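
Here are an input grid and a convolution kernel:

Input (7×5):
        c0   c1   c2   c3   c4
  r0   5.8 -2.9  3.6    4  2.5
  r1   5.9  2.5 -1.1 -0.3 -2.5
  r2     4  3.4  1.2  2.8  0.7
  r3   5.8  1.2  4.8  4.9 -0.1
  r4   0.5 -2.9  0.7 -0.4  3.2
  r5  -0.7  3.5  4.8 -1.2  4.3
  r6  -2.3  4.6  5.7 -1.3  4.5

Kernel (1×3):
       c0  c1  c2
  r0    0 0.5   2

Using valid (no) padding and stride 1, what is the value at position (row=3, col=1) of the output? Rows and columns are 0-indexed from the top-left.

The receptive field on the input at this output position is [1.2 4.8 4.9]. Elementwise product with the kernel and sum: 4.8·0.5 + 4.9·2.

12.2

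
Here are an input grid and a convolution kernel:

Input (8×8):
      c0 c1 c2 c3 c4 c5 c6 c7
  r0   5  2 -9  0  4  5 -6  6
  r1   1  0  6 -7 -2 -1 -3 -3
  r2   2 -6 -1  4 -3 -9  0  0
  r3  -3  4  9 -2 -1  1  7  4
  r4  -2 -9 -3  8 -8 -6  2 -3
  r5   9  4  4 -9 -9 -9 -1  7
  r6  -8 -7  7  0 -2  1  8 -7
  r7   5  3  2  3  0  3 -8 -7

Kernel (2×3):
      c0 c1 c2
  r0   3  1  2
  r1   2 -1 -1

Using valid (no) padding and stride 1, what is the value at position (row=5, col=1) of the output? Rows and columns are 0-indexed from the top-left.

-23

The receptive field on the input at this output position is [4 4 -9 / -7 7 0]. Elementwise product with the kernel and sum: 4·3 + 4·1 + -9·2 + -7·2 + 7·-1 + 0·-1.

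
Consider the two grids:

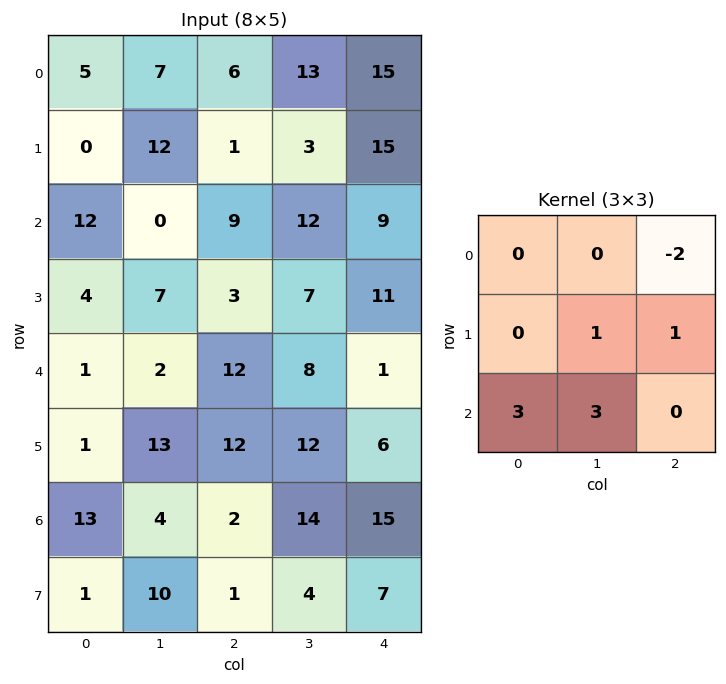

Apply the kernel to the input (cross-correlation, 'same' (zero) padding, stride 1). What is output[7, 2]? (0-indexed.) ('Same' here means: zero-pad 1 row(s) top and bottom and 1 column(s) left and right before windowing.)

-23

The receptive field on the zero-padded input at this output position is [4 2 14 / 10 1 4 / 0 0 0]. Elementwise product with the kernel and sum: 14·-2 + 1·1 + 4·1 + 0·3 + 0·3.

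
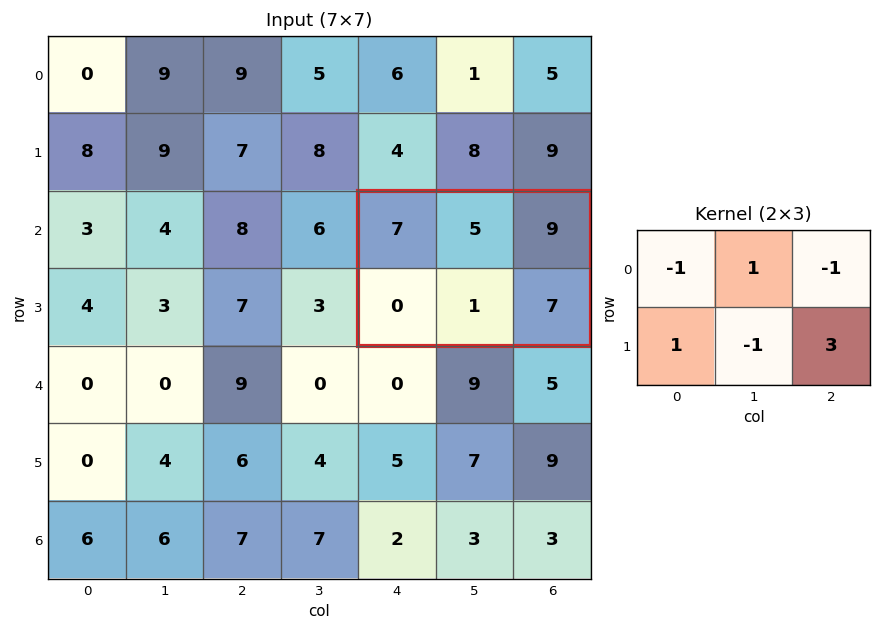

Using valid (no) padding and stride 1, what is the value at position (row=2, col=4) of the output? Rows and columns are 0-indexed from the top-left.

The receptive field on the input at this output position is [7 5 9 / 0 1 7]. Elementwise product with the kernel and sum: 7·-1 + 5·1 + 9·-1 + 0·1 + 1·-1 + 7·3.

9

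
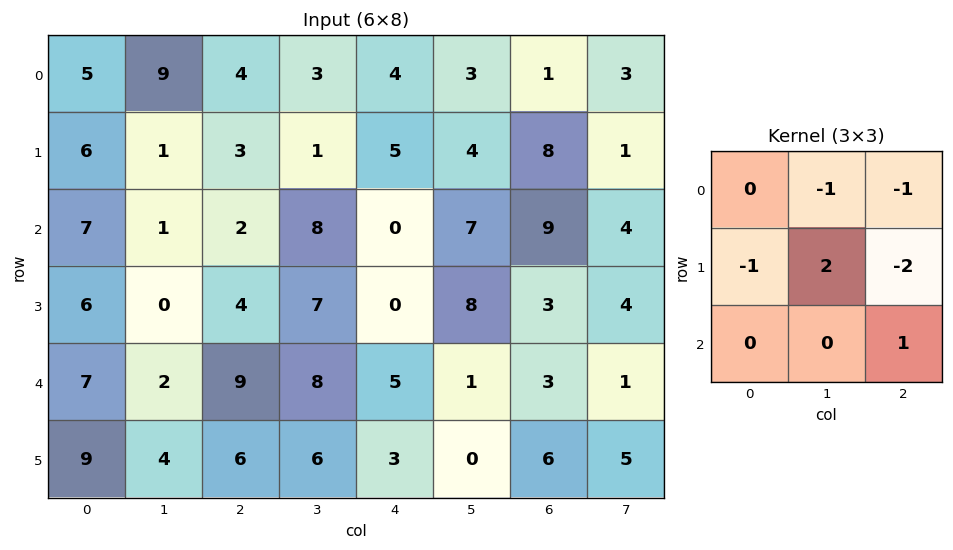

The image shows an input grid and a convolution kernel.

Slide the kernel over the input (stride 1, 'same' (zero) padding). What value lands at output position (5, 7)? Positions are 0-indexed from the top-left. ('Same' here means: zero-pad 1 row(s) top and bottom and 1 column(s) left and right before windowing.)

The receptive field on the zero-padded input at this output position is [3 1 0 / 6 5 0 / 0 0 0]. Elementwise product with the kernel and sum: 1·-1 + 0·-1 + 6·-1 + 5·2 + 0·-2 + 0·1.

3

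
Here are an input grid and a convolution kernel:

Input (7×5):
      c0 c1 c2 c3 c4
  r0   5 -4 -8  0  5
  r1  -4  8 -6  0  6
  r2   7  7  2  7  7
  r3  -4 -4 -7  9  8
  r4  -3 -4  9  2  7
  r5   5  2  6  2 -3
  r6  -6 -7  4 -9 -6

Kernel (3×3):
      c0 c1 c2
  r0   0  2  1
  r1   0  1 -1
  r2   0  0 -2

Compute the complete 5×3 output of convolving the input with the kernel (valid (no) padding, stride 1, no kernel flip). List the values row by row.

-6 -36 -15
29 -35 -10
1 -9 8
-40 -2 27
-11 42 28

Output[0,0]: The receptive field on the input at this output position is [5 -4 -8 / -4 8 -6 / 7 7 2]. Elementwise product with the kernel and sum: -4·2 + -8·1 + 8·1 + -6·-1 + 2·-2.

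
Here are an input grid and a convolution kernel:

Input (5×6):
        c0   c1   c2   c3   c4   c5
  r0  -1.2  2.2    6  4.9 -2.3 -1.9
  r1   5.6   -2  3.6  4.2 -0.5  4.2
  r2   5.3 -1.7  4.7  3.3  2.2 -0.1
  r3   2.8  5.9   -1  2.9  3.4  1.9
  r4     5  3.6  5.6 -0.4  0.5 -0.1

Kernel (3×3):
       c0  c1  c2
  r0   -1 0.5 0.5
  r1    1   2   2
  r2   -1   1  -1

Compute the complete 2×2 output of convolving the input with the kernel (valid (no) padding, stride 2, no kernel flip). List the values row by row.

Output[0,0]: The receptive field on the input at this output position is [-1.2 2.2 6 / 5.6 -2 3.6 / 5.3 -1.7 4.7]. Elementwise product with the kernel and sum: -1.2·-1 + 2.2·0.5 + 6·0.5 + 5.6·1 + -2·2 + 3.6·2 + 5.3·-1 + -1.7·1 + 4.7·-1.
Output[0,1]: The receptive field on the input at this output position is [6 4.9 -2.3 / 3.6 4.2 -0.5 / 4.7 3.3 2.2]. Elementwise product with the kernel and sum: 6·-1 + 4.9·0.5 + -2.3·0.5 + 3.6·1 + 4.2·2 + -0.5·2 + 4.7·-1 + 3.3·1 + 2.2·-1.

2.4 2.7
1.8 3.15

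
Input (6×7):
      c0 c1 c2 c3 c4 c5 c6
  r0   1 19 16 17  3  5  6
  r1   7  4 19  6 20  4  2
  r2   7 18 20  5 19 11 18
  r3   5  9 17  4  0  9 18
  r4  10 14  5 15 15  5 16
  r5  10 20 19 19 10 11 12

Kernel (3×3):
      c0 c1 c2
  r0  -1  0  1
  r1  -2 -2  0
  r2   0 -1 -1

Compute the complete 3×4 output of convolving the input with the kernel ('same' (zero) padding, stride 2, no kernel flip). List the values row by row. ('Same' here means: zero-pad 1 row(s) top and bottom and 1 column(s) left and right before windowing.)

-13 -95 -64 -24
-24 -95 -59 -80
-41 -81 -76 -63

Output[0,0]: The receptive field on the zero-padded input at this output position is [0 0 0 / 0 1 19 / 0 7 4]. Elementwise product with the kernel and sum: 0·-1 + 0·1 + 0·-2 + 1·-2 + 7·-1 + 4·-1.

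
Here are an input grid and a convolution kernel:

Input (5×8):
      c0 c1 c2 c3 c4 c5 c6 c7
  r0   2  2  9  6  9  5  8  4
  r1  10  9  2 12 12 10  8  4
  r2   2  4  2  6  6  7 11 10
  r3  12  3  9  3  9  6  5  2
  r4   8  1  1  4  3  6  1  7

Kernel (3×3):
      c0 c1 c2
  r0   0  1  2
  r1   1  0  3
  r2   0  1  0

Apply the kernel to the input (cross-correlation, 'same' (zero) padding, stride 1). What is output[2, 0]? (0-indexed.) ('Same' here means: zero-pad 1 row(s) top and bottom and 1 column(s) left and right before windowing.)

52

The receptive field on the zero-padded input at this output position is [0 10 9 / 0 2 4 / 0 12 3]. Elementwise product with the kernel and sum: 10·1 + 9·2 + 0·1 + 4·3 + 12·1.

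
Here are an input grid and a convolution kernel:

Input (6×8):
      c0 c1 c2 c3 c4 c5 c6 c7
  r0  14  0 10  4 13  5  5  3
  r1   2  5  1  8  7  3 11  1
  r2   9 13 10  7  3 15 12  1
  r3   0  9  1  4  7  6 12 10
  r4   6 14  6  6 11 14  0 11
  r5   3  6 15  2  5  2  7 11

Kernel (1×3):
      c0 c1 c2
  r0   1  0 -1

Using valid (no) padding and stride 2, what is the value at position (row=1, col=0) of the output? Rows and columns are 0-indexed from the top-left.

-1

The receptive field on the input at this output position is [9 13 10]. Elementwise product with the kernel and sum: 9·1 + 10·-1.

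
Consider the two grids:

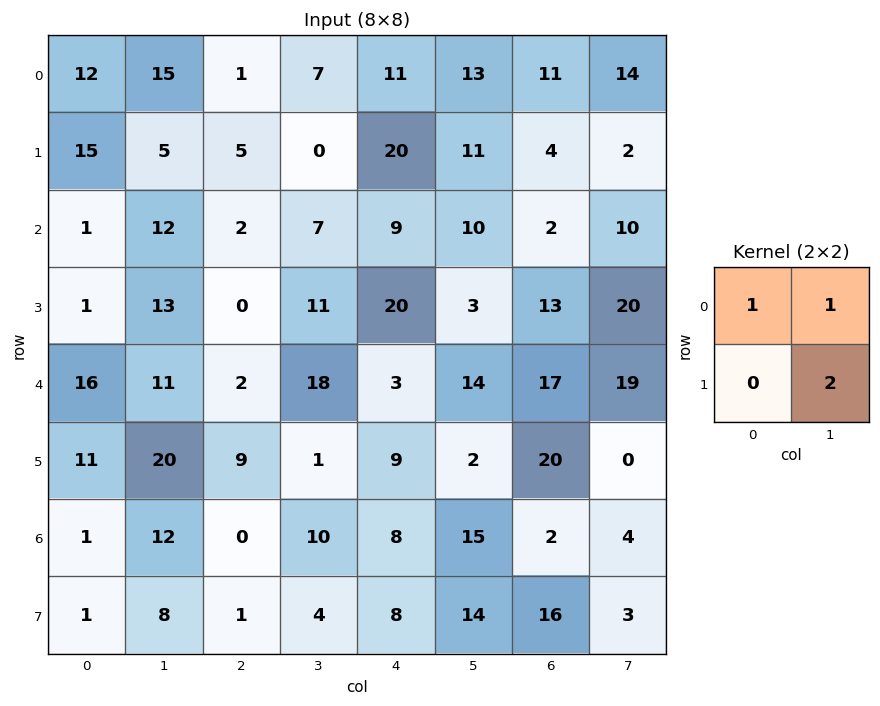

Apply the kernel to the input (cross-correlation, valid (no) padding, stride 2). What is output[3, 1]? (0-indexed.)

18

The receptive field on the input at this output position is [0 10 / 1 4]. Elementwise product with the kernel and sum: 0·1 + 10·1 + 4·2.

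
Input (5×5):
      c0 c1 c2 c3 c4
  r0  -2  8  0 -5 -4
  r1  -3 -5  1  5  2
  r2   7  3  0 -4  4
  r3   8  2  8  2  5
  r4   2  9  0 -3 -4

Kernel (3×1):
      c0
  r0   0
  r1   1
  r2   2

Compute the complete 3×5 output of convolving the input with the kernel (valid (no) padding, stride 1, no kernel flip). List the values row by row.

11 1 1 -3 10
23 7 16 0 14
12 20 8 -4 -3

Output[0,0]: The receptive field on the input at this output position is [-2 / -3 / 7]. Elementwise product with the kernel and sum: -3·1 + 7·2.
Output[0,1]: The receptive field on the input at this output position is [8 / -5 / 3]. Elementwise product with the kernel and sum: -5·1 + 3·2.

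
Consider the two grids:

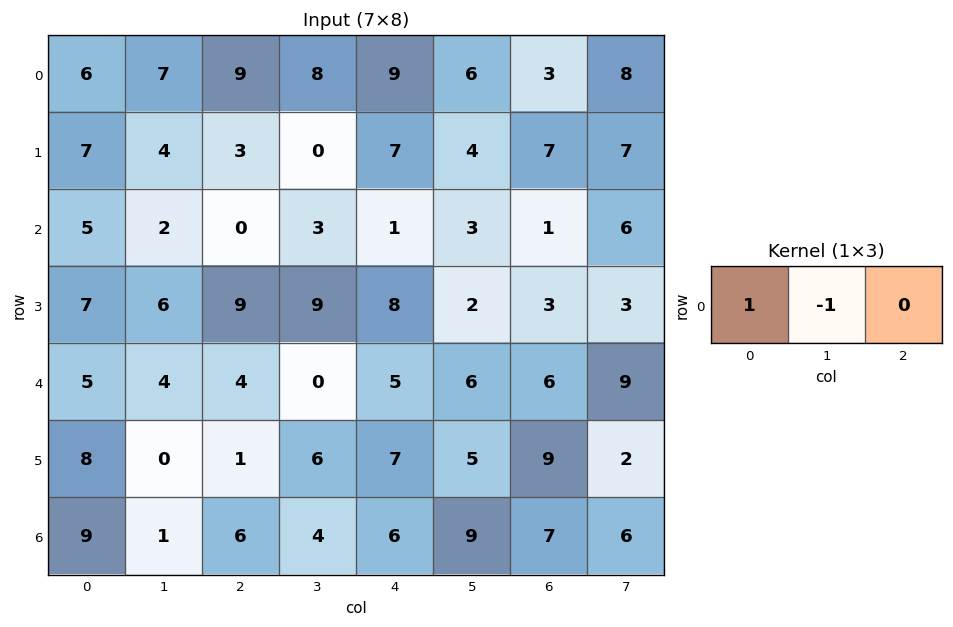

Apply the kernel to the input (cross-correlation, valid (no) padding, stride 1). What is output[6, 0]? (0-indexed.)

8

The receptive field on the input at this output position is [9 1 6]. Elementwise product with the kernel and sum: 9·1 + 1·-1.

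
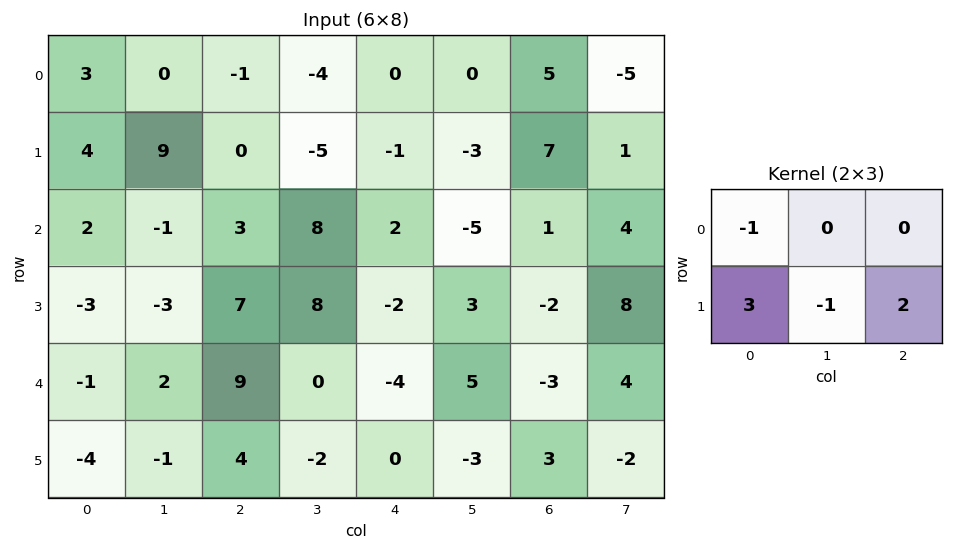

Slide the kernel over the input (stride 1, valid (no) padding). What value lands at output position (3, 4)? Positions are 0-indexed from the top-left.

The receptive field on the input at this output position is [-2 3 -2 / -4 5 -3]. Elementwise product with the kernel and sum: -2·-1 + -4·3 + 5·-1 + -3·2.

-21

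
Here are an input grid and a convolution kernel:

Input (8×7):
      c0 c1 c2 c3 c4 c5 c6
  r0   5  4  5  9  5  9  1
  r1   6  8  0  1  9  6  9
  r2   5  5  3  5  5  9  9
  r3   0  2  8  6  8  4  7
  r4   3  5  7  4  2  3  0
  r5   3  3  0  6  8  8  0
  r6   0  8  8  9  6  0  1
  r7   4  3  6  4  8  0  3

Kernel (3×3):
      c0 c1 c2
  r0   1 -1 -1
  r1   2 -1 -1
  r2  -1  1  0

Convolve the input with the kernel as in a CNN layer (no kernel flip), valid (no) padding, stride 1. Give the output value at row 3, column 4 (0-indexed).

-2

The receptive field on the input at this output position is [8 4 7 / 2 3 0 / 8 8 0]. Elementwise product with the kernel and sum: 8·1 + 4·-1 + 7·-1 + 2·2 + 3·-1 + 0·-1 + 8·-1 + 8·1.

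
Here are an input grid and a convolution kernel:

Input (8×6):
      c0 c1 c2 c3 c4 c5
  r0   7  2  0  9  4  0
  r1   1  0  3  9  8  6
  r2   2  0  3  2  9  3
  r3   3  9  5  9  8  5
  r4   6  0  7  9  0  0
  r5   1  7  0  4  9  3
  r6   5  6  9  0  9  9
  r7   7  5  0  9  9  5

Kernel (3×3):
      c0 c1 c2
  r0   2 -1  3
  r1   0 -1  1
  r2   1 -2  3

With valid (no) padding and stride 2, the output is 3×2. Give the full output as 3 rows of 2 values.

26 28
36 19
46 46

Output[0,0]: The receptive field on the input at this output position is [7 2 0 / 1 0 3 / 2 0 3]. Elementwise product with the kernel and sum: 7·2 + 2·-1 + 0·3 + 0·-1 + 3·1 + 2·1 + 0·-2 + 3·3.
Output[0,1]: The receptive field on the input at this output position is [0 9 4 / 3 9 8 / 3 2 9]. Elementwise product with the kernel and sum: 0·2 + 9·-1 + 4·3 + 9·-1 + 8·1 + 3·1 + 2·-2 + 9·3.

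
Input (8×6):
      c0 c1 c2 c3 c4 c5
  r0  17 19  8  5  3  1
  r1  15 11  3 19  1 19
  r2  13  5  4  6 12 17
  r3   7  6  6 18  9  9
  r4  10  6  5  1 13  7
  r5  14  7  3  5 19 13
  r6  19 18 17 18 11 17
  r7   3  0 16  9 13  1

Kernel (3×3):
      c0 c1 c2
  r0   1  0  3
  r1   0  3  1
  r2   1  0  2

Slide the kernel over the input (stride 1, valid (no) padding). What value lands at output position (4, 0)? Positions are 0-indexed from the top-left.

The receptive field on the input at this output position is [10 6 5 / 14 7 3 / 19 18 17]. Elementwise product with the kernel and sum: 10·1 + 5·3 + 7·3 + 3·1 + 19·1 + 17·2.

102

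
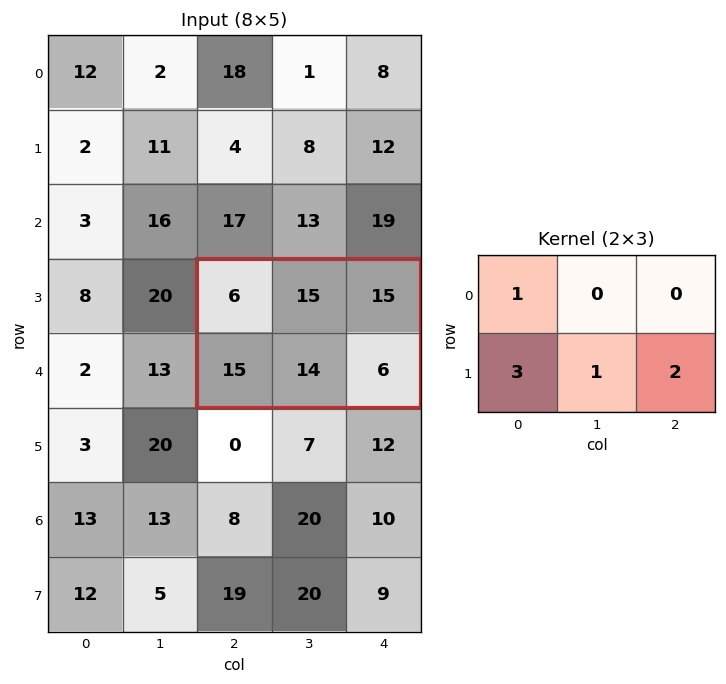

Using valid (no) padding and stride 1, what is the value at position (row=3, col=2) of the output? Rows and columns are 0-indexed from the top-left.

The receptive field on the input at this output position is [6 15 15 / 15 14 6]. Elementwise product with the kernel and sum: 6·1 + 15·3 + 14·1 + 6·2.

77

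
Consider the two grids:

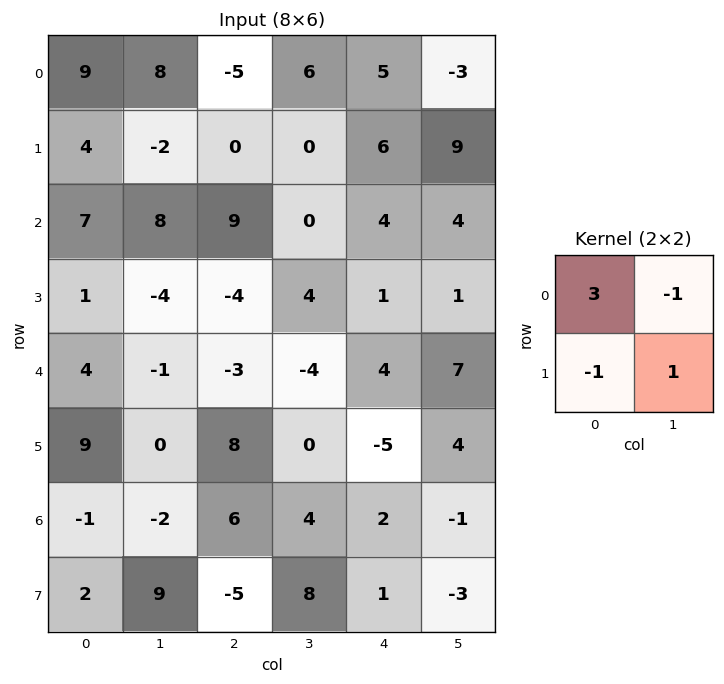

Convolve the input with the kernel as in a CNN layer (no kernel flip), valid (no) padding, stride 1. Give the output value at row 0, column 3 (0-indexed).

19

The receptive field on the input at this output position is [6 5 / 0 6]. Elementwise product with the kernel and sum: 6·3 + 5·-1 + 0·-1 + 6·1.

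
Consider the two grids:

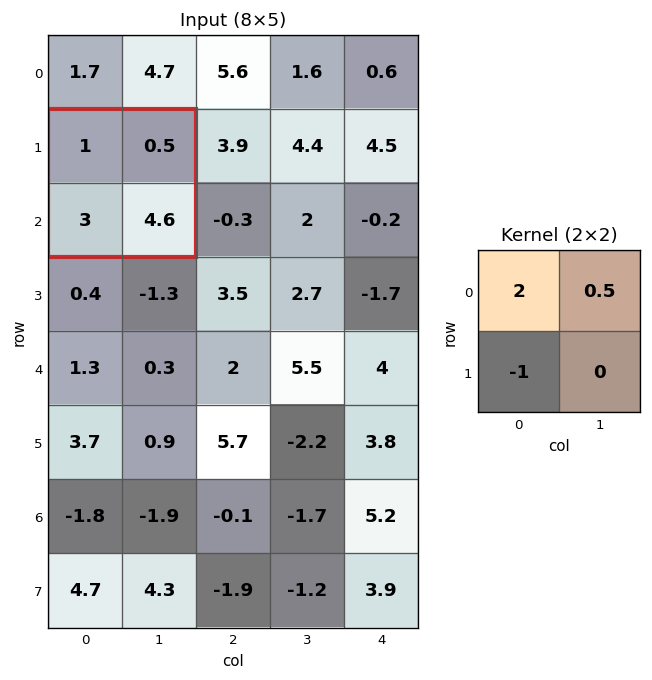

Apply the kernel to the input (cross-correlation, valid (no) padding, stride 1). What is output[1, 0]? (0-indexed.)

The receptive field on the input at this output position is [1 0.5 / 3 4.6]. Elementwise product with the kernel and sum: 1·2 + 0.5·0.5 + 3·-1.

-0.75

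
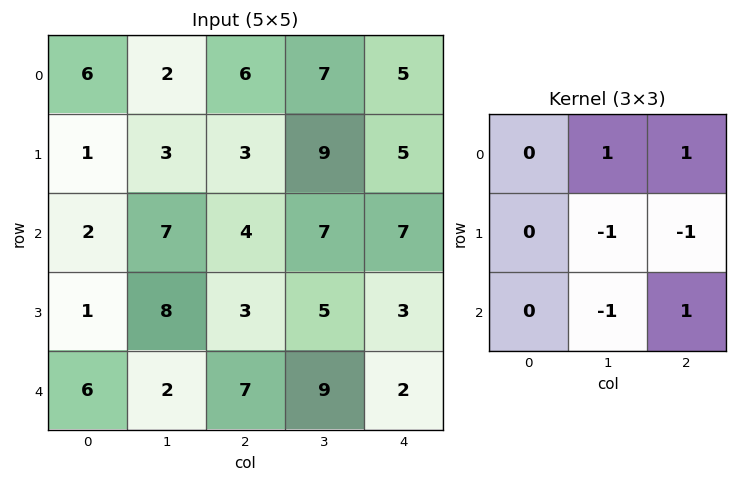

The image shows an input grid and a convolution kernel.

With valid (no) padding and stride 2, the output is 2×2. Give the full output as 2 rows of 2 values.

Output[0,0]: The receptive field on the input at this output position is [6 2 6 / 1 3 3 / 2 7 4]. Elementwise product with the kernel and sum: 2·1 + 6·1 + 3·-1 + 3·-1 + 7·-1 + 4·1.

-1 -2
5 -1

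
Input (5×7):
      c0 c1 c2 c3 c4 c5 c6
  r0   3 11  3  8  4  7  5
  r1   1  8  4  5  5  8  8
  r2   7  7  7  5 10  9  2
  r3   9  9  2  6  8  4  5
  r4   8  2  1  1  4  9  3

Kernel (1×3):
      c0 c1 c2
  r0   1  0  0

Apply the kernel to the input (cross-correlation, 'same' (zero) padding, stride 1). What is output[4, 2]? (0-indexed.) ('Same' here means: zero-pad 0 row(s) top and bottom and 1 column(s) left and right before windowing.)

The receptive field on the zero-padded input at this output position is [2 1 1]. Elementwise product with the kernel and sum: 2·1.

2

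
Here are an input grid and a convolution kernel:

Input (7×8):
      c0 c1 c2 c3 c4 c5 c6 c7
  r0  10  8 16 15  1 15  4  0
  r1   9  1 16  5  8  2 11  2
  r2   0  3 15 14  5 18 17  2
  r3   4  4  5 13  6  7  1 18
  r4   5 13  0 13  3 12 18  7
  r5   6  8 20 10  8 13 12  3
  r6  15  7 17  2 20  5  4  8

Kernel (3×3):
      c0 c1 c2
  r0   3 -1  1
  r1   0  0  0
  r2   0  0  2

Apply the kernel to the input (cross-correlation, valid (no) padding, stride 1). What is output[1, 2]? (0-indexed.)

The receptive field on the input at this output position is [16 5 8 / 15 14 5 / 5 13 6]. Elementwise product with the kernel and sum: 16·3 + 5·-1 + 8·1 + 6·2.

63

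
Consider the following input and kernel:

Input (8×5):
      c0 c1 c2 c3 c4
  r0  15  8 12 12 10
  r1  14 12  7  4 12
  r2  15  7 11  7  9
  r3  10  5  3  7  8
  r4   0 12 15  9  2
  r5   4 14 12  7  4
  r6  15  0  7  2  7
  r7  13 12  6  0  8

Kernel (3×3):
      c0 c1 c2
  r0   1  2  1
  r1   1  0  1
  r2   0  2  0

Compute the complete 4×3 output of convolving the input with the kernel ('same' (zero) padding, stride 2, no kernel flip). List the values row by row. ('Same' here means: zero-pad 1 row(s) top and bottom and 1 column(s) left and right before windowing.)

36 34 36
67 50 51
45 63 40
48 59 33

Output[0,0]: The receptive field on the zero-padded input at this output position is [0 0 0 / 0 15 8 / 0 14 12]. Elementwise product with the kernel and sum: 0·1 + 0·2 + 0·1 + 0·1 + 8·1 + 14·2.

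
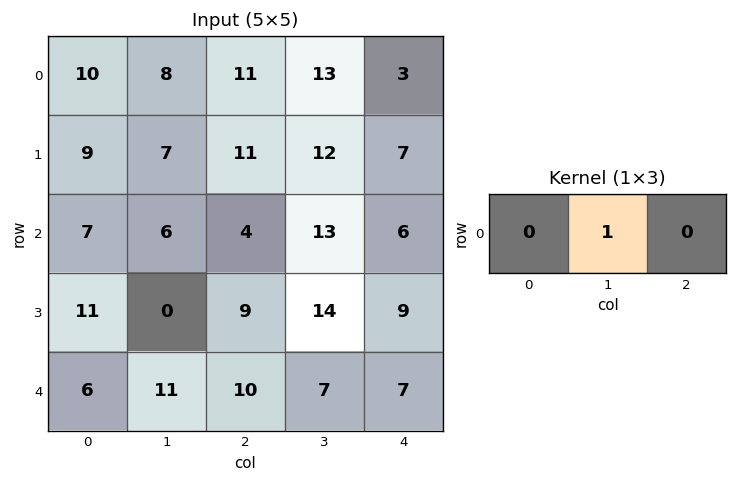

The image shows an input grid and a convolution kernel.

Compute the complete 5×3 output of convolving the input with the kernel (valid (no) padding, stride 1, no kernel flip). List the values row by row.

8 11 13
7 11 12
6 4 13
0 9 14
11 10 7

Output[0,0]: The receptive field on the input at this output position is [10 8 11]. Elementwise product with the kernel and sum: 8·1.
Output[0,1]: The receptive field on the input at this output position is [8 11 13]. Elementwise product with the kernel and sum: 11·1.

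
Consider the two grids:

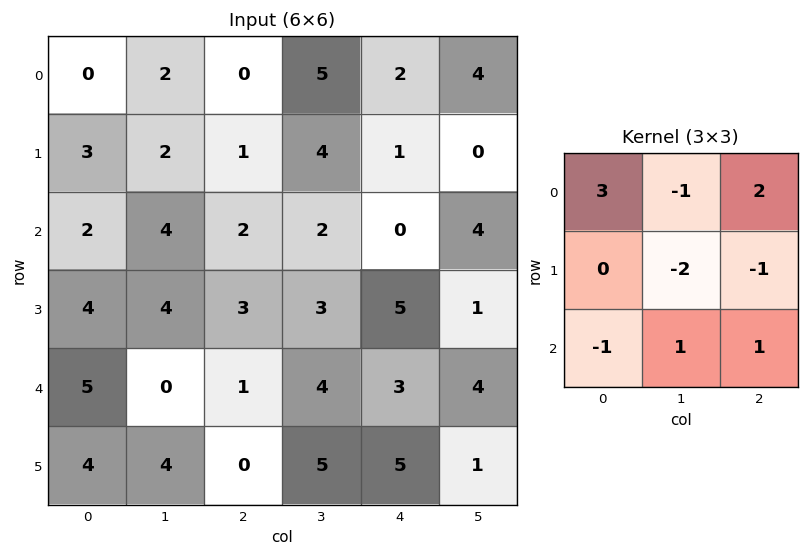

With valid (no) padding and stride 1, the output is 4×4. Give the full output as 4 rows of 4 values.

Output[0,0]: The receptive field on the input at this output position is [0 2 0 / 3 2 1 / 2 4 2]. Elementwise product with the kernel and sum: 0·3 + 2·-1 + 0·2 + 2·-2 + 1·-1 + 2·-1 + 4·1 + 2·1.

-3 10 -10 21
2 9 2 10
-9 10 -1 6
13 10 15 -3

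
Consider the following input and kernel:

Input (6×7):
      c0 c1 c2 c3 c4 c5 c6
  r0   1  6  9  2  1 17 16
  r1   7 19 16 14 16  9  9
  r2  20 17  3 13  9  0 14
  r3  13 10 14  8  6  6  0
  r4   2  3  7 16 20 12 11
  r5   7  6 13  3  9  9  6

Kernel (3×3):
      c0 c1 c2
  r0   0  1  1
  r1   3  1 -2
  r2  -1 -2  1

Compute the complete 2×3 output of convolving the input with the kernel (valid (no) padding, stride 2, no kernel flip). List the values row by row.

Output[0,0]: The receptive field on the input at this output position is [1 6 9 / 7 19 16 / 20 17 3]. Elementwise product with the kernel and sum: 6·1 + 9·1 + 7·3 + 19·1 + 16·-2 + 20·-1 + 17·-2 + 3·1.

-28 13 77
40 41 5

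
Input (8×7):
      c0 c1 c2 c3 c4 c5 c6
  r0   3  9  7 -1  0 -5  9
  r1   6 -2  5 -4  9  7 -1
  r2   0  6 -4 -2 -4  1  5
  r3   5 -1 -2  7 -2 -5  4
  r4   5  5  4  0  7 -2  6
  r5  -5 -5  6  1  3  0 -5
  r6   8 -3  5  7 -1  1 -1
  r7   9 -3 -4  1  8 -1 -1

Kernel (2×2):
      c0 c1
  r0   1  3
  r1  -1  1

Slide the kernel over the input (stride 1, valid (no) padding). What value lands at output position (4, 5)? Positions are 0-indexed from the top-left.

The receptive field on the input at this output position is [-2 6 / 0 -5]. Elementwise product with the kernel and sum: -2·1 + 6·3 + 0·-1 + -5·1.

11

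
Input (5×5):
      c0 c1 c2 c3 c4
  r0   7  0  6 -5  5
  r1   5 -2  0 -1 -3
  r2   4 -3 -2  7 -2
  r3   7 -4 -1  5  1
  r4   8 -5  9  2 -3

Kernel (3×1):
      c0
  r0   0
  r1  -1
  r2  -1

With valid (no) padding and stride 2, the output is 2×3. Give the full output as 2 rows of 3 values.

Output[0,0]: The receptive field on the input at this output position is [7 / 5 / 4]. Elementwise product with the kernel and sum: 5·-1 + 4·-1.
Output[0,1]: The receptive field on the input at this output position is [6 / 0 / -2]. Elementwise product with the kernel and sum: 0·-1 + -2·-1.

-9 2 5
-15 -8 2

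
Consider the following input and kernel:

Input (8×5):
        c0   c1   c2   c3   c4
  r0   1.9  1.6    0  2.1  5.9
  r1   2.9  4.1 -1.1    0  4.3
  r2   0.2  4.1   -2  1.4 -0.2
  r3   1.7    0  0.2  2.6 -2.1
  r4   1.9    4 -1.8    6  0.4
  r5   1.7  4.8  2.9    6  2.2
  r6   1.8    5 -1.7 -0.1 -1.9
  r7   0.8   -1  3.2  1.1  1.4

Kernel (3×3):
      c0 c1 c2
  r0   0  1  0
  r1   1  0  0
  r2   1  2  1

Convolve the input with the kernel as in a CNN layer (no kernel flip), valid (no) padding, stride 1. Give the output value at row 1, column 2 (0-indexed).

1.3

The receptive field on the input at this output position is [-1.1 0 4.3 / -2 1.4 -0.2 / 0.2 2.6 -2.1]. Elementwise product with the kernel and sum: 0·1 + -2·1 + 0.2·1 + 2.6·2 + -2.1·1.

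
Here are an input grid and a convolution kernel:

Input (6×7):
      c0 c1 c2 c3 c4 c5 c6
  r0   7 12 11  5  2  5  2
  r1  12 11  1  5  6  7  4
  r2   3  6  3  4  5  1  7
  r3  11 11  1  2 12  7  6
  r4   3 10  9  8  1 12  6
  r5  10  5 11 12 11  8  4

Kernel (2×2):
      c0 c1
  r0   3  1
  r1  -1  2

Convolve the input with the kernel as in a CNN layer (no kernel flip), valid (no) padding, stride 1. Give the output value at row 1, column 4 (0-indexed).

22

The receptive field on the input at this output position is [6 7 / 5 1]. Elementwise product with the kernel and sum: 6·3 + 7·1 + 5·-1 + 1·2.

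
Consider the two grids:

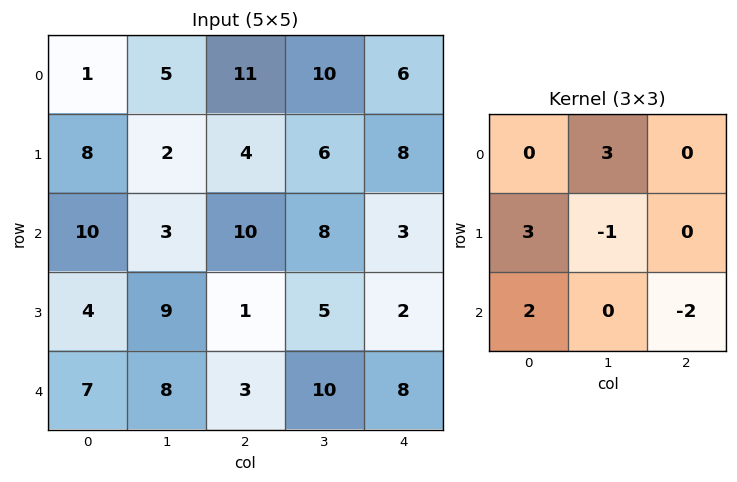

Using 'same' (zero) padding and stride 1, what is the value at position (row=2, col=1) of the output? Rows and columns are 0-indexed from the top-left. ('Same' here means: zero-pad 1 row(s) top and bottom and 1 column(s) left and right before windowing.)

39

The receptive field on the zero-padded input at this output position is [8 2 4 / 10 3 10 / 4 9 1]. Elementwise product with the kernel and sum: 2·3 + 10·3 + 3·-1 + 4·2 + 1·-2.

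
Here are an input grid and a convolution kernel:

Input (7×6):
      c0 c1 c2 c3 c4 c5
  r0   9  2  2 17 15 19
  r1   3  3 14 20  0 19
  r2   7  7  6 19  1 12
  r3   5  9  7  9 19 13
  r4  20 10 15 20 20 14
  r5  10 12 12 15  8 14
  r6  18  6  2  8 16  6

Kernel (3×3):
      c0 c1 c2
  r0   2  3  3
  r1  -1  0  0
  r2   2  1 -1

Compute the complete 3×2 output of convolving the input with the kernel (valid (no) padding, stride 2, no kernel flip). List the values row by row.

42 116
83 95
145 134

Output[0,0]: The receptive field on the input at this output position is [9 2 2 / 3 3 14 / 7 7 6]. Elementwise product with the kernel and sum: 9·2 + 2·3 + 2·3 + 3·-1 + 7·2 + 7·1 + 6·-1.
Output[0,1]: The receptive field on the input at this output position is [2 17 15 / 14 20 0 / 6 19 1]. Elementwise product with the kernel and sum: 2·2 + 17·3 + 15·3 + 14·-1 + 6·2 + 19·1 + 1·-1.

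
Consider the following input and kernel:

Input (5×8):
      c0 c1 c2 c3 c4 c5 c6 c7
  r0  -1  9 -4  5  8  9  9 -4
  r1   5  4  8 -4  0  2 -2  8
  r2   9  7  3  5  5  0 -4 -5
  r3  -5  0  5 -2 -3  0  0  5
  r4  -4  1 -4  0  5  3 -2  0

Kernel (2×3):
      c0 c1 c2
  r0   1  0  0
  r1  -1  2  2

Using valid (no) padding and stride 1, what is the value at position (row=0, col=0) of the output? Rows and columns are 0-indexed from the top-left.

18

The receptive field on the input at this output position is [-1 9 -4 / 5 4 8]. Elementwise product with the kernel and sum: -1·1 + 5·-1 + 4·2 + 8·2.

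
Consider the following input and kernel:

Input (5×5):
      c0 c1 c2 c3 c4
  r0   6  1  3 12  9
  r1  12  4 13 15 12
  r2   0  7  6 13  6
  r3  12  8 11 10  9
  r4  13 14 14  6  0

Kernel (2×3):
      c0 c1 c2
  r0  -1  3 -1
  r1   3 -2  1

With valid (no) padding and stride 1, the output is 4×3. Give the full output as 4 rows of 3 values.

35 -3 45
-21 42 18
46 10 49
26 35 40

Output[0,0]: The receptive field on the input at this output position is [6 1 3 / 12 4 13]. Elementwise product with the kernel and sum: 6·-1 + 1·3 + 3·-1 + 12·3 + 4·-2 + 13·1.
Output[0,1]: The receptive field on the input at this output position is [1 3 12 / 4 13 15]. Elementwise product with the kernel and sum: 1·-1 + 3·3 + 12·-1 + 4·3 + 13·-2 + 15·1.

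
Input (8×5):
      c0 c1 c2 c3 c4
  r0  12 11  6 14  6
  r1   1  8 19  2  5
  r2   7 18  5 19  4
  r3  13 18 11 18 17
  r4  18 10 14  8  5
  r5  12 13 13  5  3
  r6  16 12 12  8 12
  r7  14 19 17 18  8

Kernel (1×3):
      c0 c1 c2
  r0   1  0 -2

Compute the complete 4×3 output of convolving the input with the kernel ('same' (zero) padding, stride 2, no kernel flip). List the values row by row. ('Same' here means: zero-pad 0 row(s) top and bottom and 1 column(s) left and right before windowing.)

Output[0,0]: The receptive field on the zero-padded input at this output position is [0 12 11]. Elementwise product with the kernel and sum: 0·1 + 11·-2.

-22 -17 14
-36 -20 19
-20 -6 8
-24 -4 8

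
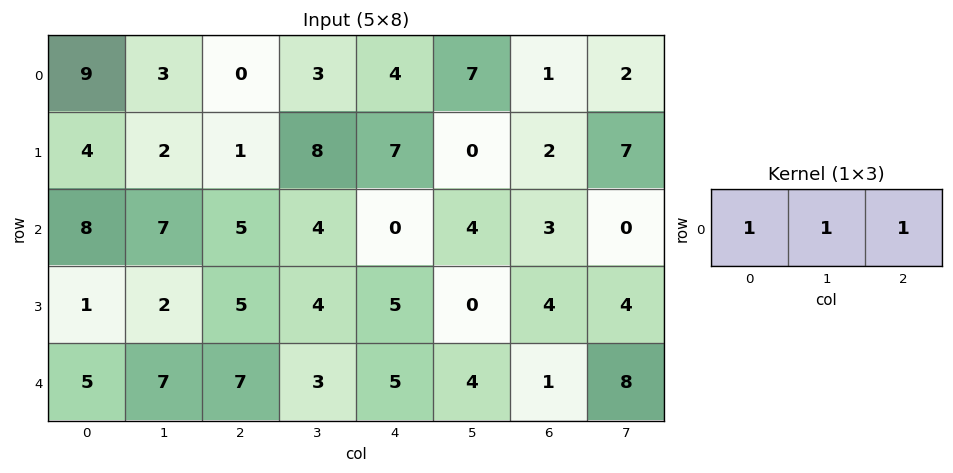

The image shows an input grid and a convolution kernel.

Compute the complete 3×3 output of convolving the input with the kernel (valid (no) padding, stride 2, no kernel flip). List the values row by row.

Output[0,0]: The receptive field on the input at this output position is [9 3 0]. Elementwise product with the kernel and sum: 9·1 + 3·1 + 0·1.
Output[0,1]: The receptive field on the input at this output position is [0 3 4]. Elementwise product with the kernel and sum: 0·1 + 3·1 + 4·1.

12 7 12
20 9 7
19 15 10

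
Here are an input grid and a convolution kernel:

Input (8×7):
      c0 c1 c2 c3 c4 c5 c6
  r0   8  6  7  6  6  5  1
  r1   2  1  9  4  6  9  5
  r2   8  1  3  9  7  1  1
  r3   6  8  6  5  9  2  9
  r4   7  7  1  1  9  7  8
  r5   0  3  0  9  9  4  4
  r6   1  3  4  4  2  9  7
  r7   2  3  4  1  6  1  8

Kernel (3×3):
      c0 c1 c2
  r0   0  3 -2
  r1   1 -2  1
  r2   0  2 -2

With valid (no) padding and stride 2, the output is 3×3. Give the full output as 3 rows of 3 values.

Output[0,0]: The receptive field on the input at this output position is [8 6 7 / 2 1 9 / 8 1 3]. Elementwise product with the kernel and sum: 6·3 + 7·-2 + 2·1 + 1·-2 + 9·1 + 1·2 + 3·-2.
Output[0,1]: The receptive field on the input at this output position is [7 6 6 / 9 4 6 / 3 9 7]. Elementwise product with the kernel and sum: 6·3 + 6·-2 + 9·1 + 4·-2 + 6·1 + 9·2 + 7·-2.

9 17 6
5 2 13
11 -20 14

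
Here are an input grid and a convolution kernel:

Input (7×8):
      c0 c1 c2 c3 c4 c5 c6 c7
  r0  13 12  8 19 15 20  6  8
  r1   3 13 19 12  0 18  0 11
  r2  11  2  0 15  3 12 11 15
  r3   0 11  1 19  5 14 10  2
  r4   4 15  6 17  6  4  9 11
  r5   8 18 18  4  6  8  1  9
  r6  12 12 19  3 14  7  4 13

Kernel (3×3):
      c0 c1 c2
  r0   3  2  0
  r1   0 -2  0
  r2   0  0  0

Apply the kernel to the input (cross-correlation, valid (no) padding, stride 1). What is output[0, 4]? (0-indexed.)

The receptive field on the input at this output position is [15 20 6 / 0 18 0 / 3 12 11]. Elementwise product with the kernel and sum: 15·3 + 20·2 + 18·-2.

49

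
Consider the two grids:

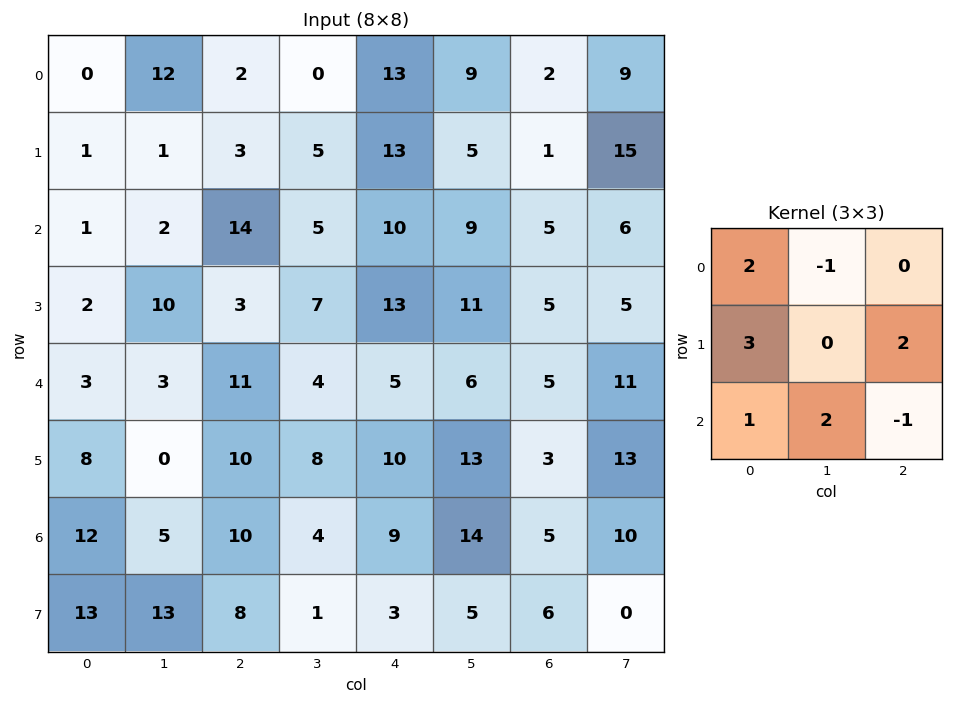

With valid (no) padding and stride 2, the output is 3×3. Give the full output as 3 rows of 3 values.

Output[0,0]: The receptive field on the input at this output position is [0 12 2 / 1 1 3 / 1 2 14]. Elementwise product with the kernel and sum: 0·2 + 12·-1 + 1·3 + 3·2 + 1·1 + 2·2 + 14·-1.
Output[0,1]: The receptive field on the input at this output position is [2 0 13 / 3 5 13 / 14 5 10]. Elementwise product with the kernel and sum: 2·2 + 0·-1 + 3·3 + 13·2 + 14·1 + 5·2 + 10·-1.

-12 53 81
10 72 72
59 77 72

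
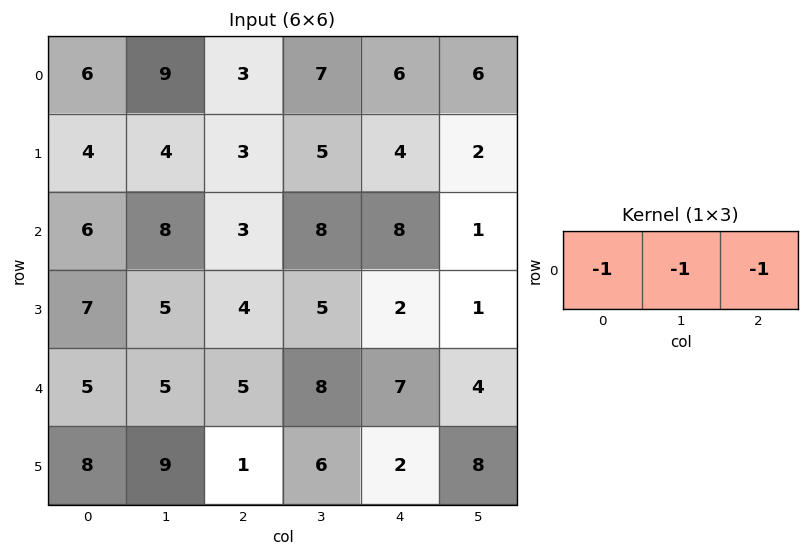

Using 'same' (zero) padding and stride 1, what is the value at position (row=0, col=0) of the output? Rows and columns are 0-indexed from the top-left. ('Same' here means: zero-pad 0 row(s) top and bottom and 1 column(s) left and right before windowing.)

-15

The receptive field on the zero-padded input at this output position is [0 6 9]. Elementwise product with the kernel and sum: 0·-1 + 6·-1 + 9·-1.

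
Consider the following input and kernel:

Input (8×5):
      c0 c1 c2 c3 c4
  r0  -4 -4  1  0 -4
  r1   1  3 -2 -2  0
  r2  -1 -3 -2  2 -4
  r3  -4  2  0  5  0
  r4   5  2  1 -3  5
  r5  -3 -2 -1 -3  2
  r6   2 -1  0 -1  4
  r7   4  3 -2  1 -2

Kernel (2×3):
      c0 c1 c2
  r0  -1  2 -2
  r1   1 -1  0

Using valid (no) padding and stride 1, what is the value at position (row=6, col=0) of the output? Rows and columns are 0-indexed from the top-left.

-3

The receptive field on the input at this output position is [2 -1 0 / 4 3 -2]. Elementwise product with the kernel and sum: 2·-1 + -1·2 + 0·-2 + 4·1 + 3·-1.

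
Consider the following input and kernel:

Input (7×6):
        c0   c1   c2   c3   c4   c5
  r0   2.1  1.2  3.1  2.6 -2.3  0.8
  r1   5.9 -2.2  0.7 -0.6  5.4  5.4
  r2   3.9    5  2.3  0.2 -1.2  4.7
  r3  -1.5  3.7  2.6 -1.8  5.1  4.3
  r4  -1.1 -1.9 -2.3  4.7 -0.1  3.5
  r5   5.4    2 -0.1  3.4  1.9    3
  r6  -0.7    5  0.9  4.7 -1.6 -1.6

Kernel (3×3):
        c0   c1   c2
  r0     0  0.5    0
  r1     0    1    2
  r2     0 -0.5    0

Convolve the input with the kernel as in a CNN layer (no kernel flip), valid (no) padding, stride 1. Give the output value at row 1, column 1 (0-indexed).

1.75

The receptive field on the input at this output position is [-2.2 0.7 -0.6 / 5 2.3 0.2 / 3.7 2.6 -1.8]. Elementwise product with the kernel and sum: 0.7·0.5 + 2.3·1 + 0.2·2 + 2.6·-0.5.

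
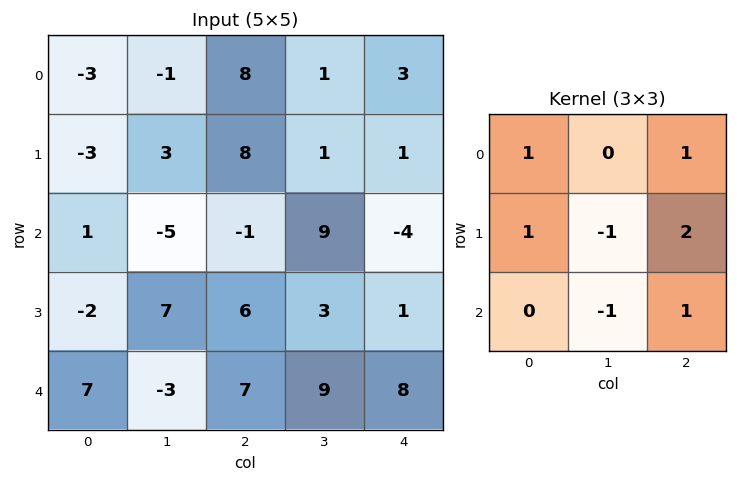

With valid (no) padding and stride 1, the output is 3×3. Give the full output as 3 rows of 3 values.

19 7 7
8 15 -11
13 13 -1

Output[0,0]: The receptive field on the input at this output position is [-3 -1 8 / -3 3 8 / 1 -5 -1]. Elementwise product with the kernel and sum: -3·1 + 8·1 + -3·1 + 3·-1 + 8·2 + -5·-1 + -1·1.
Output[0,1]: The receptive field on the input at this output position is [-1 8 1 / 3 8 1 / -5 -1 9]. Elementwise product with the kernel and sum: -1·1 + 1·1 + 3·1 + 8·-1 + 1·2 + -1·-1 + 9·1.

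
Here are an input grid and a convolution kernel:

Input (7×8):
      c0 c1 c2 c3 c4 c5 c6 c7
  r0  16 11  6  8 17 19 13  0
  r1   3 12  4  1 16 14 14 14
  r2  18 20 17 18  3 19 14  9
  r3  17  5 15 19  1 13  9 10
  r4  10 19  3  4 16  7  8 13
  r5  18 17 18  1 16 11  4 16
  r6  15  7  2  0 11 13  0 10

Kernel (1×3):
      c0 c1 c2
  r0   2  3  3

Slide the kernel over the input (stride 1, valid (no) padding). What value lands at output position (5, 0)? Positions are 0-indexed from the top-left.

141

The receptive field on the input at this output position is [18 17 18]. Elementwise product with the kernel and sum: 18·2 + 17·3 + 18·3.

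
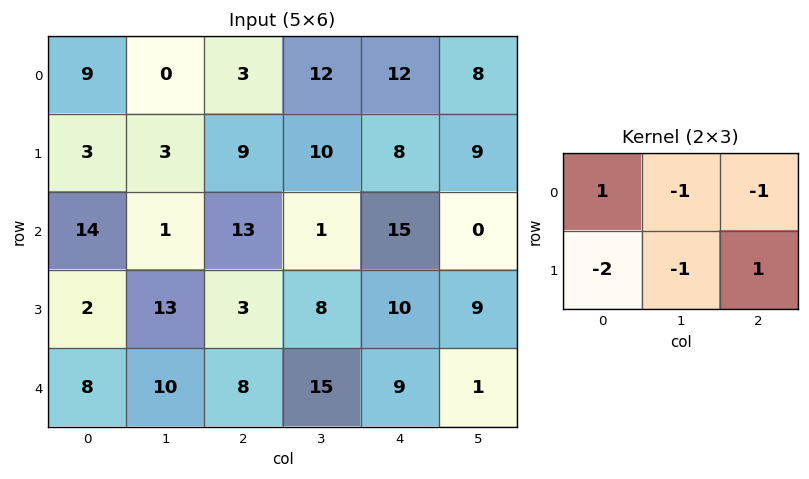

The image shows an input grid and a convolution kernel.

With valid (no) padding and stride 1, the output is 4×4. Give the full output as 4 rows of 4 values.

6 -20 -41 -27
-25 -30 -21 -24
-14 -34 -7 -31
-32 -11 -37 -49

Output[0,0]: The receptive field on the input at this output position is [9 0 3 / 3 3 9]. Elementwise product with the kernel and sum: 9·1 + 0·-1 + 3·-1 + 3·-2 + 3·-1 + 9·1.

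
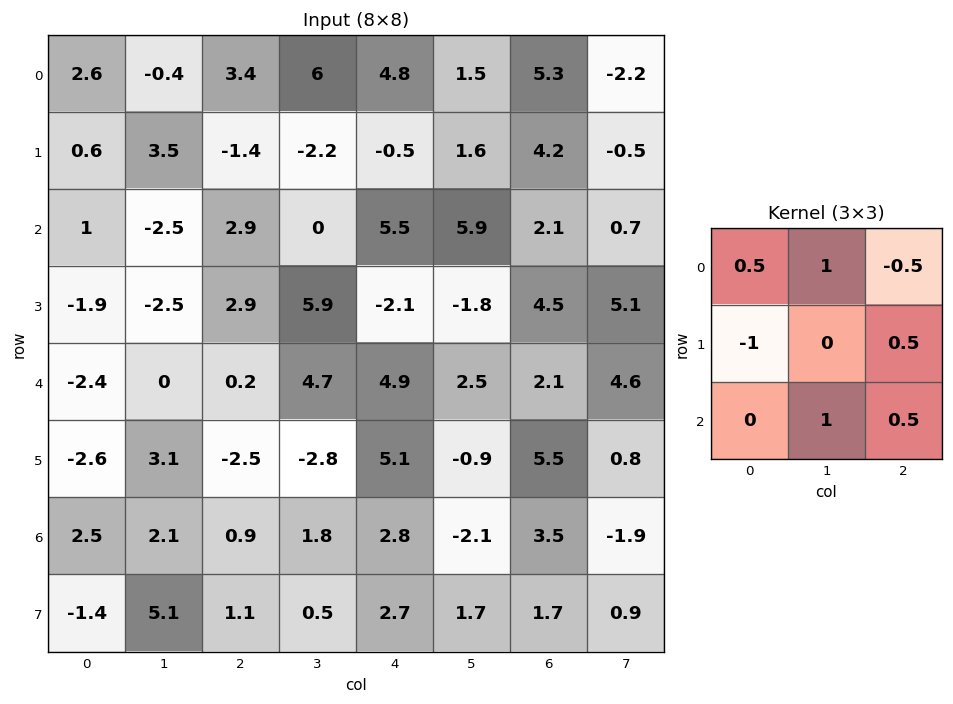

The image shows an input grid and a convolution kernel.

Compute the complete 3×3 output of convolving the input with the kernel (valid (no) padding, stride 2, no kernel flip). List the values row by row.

Output[0,0]: The receptive field on the input at this output position is [2.6 -0.4 3.4 / 0.6 3.5 -1.4 / 1 -2.5 2.9]. Elementwise product with the kernel and sum: 2.6·0.5 + -0.4·1 + 3.4·-0.5 + 0.6·-1 + -1.4·0.5 + -2.5·1 + 2.9·0.5.
Output[0,1]: The receptive field on the input at this output position is [3.4 6 4.8 / -1.4 -2.2 -0.5 / 2.9 0 5.5]. Elementwise product with the kernel and sum: 3.4·0.5 + 6·1 + 4.8·-0.5 + -1.4·-1 + -0.5·0.5 + 0·1 + 5.5·0.5.

-3.15 9.2 10.8
-0 1.9 15.5
2.6 10.6 1.2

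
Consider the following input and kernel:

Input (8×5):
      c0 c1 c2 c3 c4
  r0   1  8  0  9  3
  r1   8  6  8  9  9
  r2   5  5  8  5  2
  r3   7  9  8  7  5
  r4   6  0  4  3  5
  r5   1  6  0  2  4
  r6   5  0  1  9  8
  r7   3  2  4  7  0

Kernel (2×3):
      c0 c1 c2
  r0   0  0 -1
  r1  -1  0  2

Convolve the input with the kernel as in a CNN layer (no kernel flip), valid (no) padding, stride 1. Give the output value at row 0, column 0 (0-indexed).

The receptive field on the input at this output position is [1 8 0 / 8 6 8]. Elementwise product with the kernel and sum: 0·-1 + 8·-1 + 8·2.

8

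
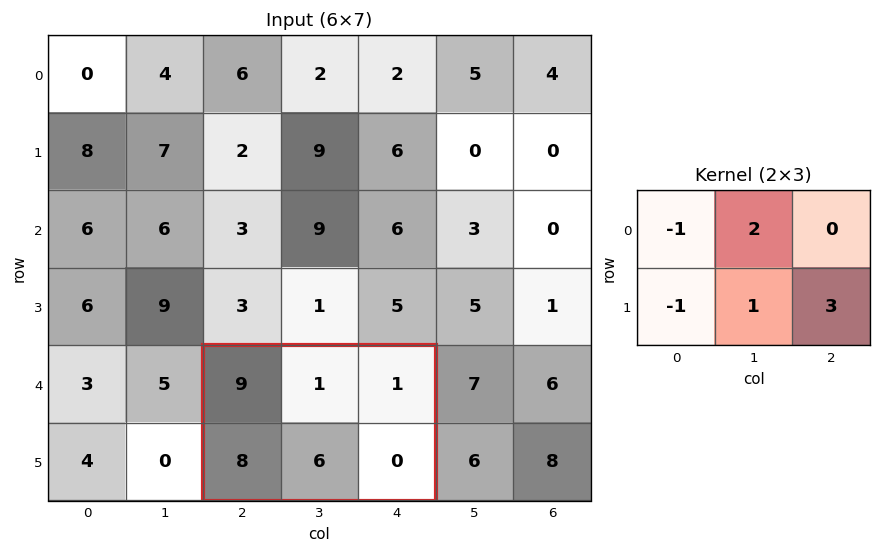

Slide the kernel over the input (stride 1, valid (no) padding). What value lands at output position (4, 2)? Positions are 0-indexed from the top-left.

The receptive field on the input at this output position is [9 1 1 / 8 6 0]. Elementwise product with the kernel and sum: 9·-1 + 1·2 + 8·-1 + 6·1 + 0·3.

-9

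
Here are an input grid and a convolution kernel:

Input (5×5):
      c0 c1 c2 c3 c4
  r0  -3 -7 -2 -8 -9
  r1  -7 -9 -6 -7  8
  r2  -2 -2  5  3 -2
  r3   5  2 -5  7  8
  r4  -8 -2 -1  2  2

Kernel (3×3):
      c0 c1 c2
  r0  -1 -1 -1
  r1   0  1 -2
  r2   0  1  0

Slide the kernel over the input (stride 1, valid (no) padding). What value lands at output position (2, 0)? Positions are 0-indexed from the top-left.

9

The receptive field on the input at this output position is [-2 -2 5 / 5 2 -5 / -8 -2 -1]. Elementwise product with the kernel and sum: -2·-1 + -2·-1 + 5·-1 + 2·1 + -5·-2 + -2·1.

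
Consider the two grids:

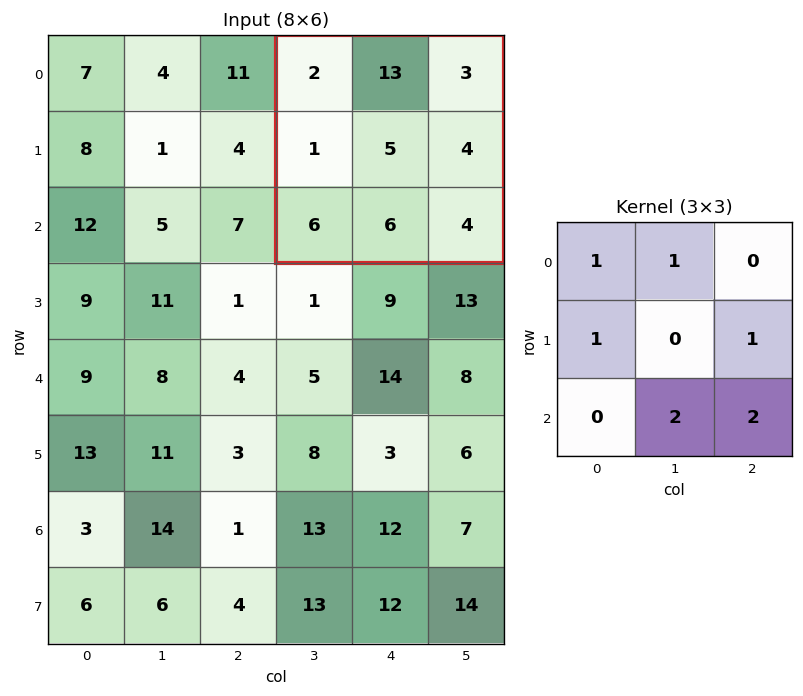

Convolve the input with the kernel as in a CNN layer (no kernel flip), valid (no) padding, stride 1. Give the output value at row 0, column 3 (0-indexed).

40

The receptive field on the input at this output position is [2 13 3 / 1 5 4 / 6 6 4]. Elementwise product with the kernel and sum: 2·1 + 13·1 + 1·1 + 4·1 + 6·2 + 4·2.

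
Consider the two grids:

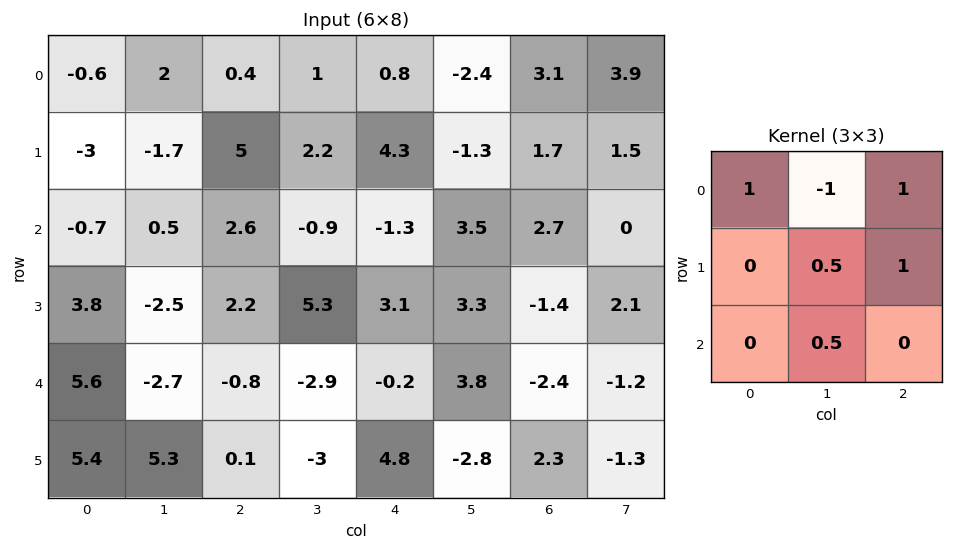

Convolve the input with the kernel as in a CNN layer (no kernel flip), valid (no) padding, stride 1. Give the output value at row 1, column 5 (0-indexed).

-0.85

The receptive field on the input at this output position is [-1.3 1.7 1.5 / 3.5 2.7 0 / 3.3 -1.4 2.1]. Elementwise product with the kernel and sum: -1.3·1 + 1.7·-1 + 1.5·1 + 2.7·0.5 + 0·1 + -1.4·0.5.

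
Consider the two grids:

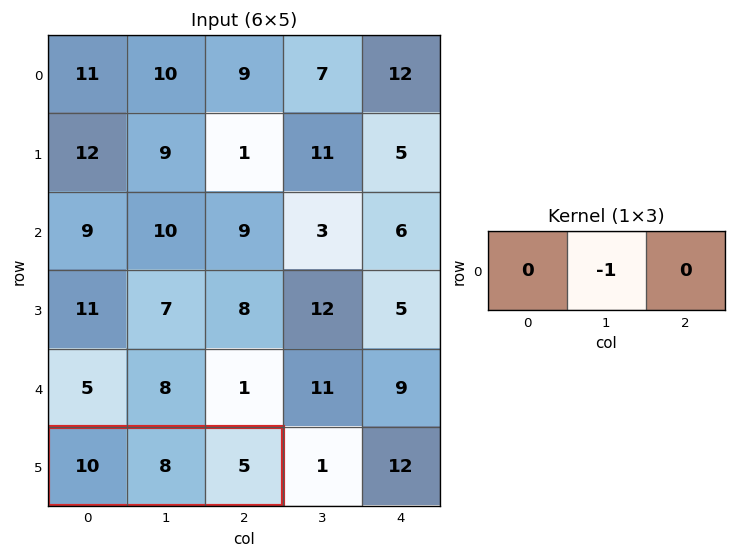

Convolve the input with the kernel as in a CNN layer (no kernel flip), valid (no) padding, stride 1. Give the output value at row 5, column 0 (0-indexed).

The receptive field on the input at this output position is [10 8 5]. Elementwise product with the kernel and sum: 8·-1.

-8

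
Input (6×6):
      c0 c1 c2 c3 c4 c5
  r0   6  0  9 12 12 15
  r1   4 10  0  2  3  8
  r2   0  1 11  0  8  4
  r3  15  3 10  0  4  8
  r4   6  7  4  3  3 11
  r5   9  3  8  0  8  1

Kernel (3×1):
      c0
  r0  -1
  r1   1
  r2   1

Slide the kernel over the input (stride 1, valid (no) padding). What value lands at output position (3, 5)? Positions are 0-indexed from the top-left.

The receptive field on the input at this output position is [8 / 11 / 1]. Elementwise product with the kernel and sum: 8·-1 + 11·1 + 1·1.

4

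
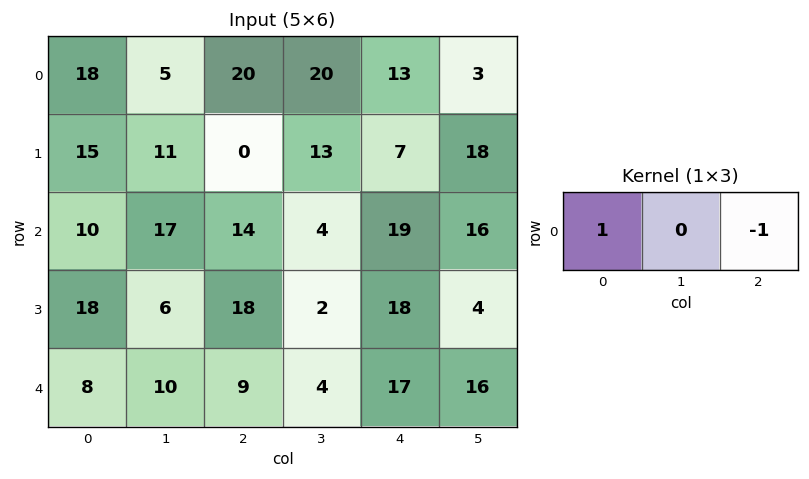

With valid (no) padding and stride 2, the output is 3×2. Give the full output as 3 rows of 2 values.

Output[0,0]: The receptive field on the input at this output position is [18 5 20]. Elementwise product with the kernel and sum: 18·1 + 20·-1.
Output[0,1]: The receptive field on the input at this output position is [20 20 13]. Elementwise product with the kernel and sum: 20·1 + 13·-1.

-2 7
-4 -5
-1 -8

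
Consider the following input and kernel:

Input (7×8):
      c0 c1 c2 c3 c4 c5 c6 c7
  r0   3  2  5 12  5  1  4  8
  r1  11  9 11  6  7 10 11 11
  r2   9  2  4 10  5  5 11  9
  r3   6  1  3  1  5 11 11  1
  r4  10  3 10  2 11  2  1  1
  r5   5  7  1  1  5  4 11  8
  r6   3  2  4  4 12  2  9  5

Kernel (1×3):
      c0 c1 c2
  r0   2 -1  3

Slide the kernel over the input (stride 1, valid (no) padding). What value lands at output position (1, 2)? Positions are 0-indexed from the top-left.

The receptive field on the input at this output position is [11 6 7]. Elementwise product with the kernel and sum: 11·2 + 6·-1 + 7·3.

37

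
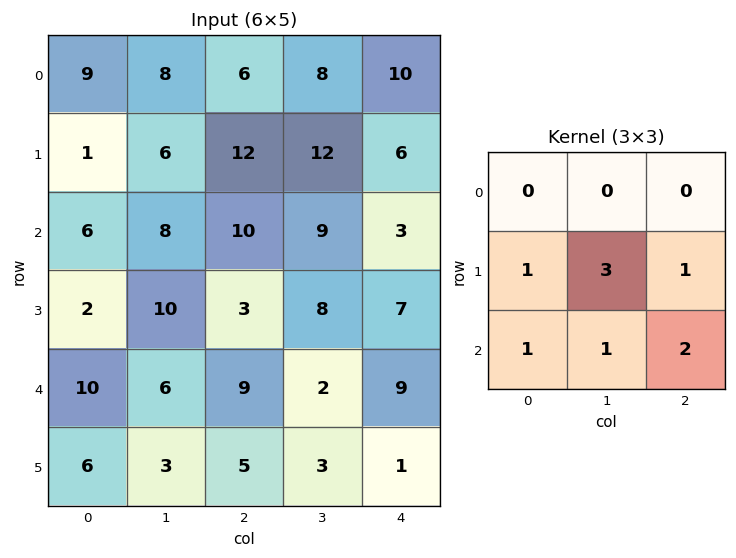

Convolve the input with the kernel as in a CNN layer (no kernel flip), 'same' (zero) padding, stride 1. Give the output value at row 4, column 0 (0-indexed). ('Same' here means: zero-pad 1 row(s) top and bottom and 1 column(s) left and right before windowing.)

48

The receptive field on the zero-padded input at this output position is [0 2 10 / 0 10 6 / 0 6 3]. Elementwise product with the kernel and sum: 0·1 + 10·3 + 6·1 + 0·1 + 6·1 + 3·2.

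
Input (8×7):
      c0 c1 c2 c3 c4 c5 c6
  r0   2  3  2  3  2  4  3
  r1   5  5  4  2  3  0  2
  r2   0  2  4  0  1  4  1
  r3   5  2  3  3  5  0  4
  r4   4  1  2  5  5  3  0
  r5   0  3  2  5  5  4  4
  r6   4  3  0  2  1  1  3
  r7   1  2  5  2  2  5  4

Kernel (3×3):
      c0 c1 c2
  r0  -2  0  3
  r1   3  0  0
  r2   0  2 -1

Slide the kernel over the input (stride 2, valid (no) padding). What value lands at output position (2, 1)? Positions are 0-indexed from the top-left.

The receptive field on the input at this output position is [2 5 5 / 2 5 5 / 0 2 1]. Elementwise product with the kernel and sum: 2·-2 + 5·3 + 2·3 + 2·2 + 1·-1.

20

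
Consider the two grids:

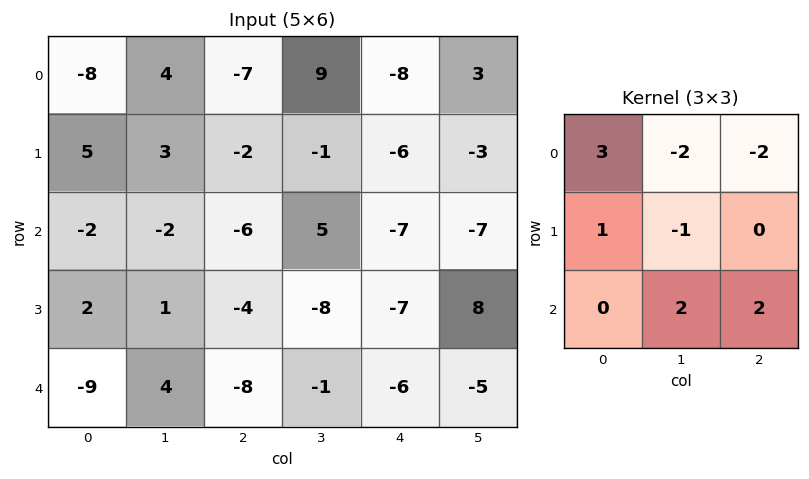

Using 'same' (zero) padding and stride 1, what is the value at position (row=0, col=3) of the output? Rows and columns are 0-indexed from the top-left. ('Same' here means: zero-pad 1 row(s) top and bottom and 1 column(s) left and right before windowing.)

The receptive field on the zero-padded input at this output position is [0 0 0 / -7 9 -8 / -2 -1 -6]. Elementwise product with the kernel and sum: 0·3 + 0·-2 + 0·-2 + -7·1 + 9·-1 + -1·2 + -6·2.

-30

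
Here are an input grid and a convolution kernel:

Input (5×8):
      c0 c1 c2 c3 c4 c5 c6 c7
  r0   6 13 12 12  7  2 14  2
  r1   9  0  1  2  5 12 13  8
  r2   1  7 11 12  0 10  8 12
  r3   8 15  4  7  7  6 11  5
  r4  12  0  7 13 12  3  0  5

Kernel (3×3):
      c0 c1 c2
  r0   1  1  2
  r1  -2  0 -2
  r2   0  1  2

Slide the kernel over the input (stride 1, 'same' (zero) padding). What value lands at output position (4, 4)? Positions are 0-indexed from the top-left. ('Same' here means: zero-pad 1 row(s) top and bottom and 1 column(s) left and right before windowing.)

The receptive field on the zero-padded input at this output position is [7 7 6 / 13 12 3 / 0 0 0]. Elementwise product with the kernel and sum: 7·1 + 7·1 + 6·2 + 13·-2 + 3·-2 + 0·1 + 0·2.

-6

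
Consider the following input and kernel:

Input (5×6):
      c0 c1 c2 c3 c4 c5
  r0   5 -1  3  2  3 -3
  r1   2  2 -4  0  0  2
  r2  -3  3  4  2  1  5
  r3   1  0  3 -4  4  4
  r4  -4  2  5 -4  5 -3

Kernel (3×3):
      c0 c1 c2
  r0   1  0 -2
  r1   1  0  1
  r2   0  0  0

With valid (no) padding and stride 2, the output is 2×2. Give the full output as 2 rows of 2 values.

Output[0,0]: The receptive field on the input at this output position is [5 -1 3 / 2 2 -4 / -3 3 4]. Elementwise product with the kernel and sum: 5·1 + 3·-2 + 2·1 + -4·1.
Output[0,1]: The receptive field on the input at this output position is [3 2 3 / -4 0 0 / 4 2 1]. Elementwise product with the kernel and sum: 3·1 + 3·-2 + -4·1 + 0·1.

-3 -7
-7 9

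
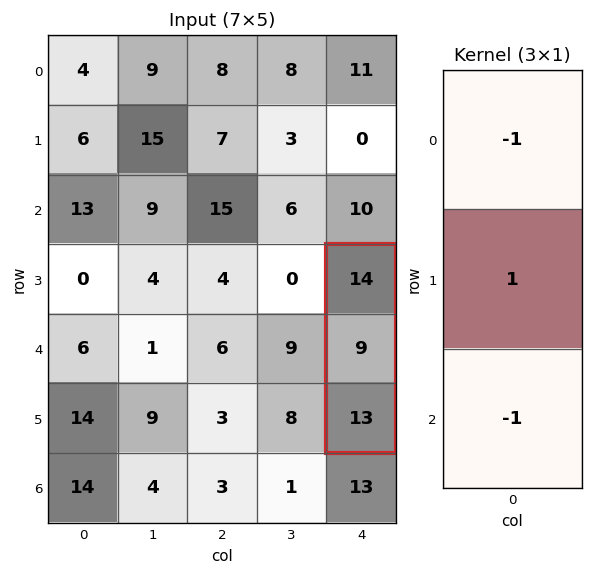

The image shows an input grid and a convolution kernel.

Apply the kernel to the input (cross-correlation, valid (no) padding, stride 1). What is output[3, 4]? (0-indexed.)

-18

The receptive field on the input at this output position is [14 / 9 / 13]. Elementwise product with the kernel and sum: 14·-1 + 9·1 + 13·-1.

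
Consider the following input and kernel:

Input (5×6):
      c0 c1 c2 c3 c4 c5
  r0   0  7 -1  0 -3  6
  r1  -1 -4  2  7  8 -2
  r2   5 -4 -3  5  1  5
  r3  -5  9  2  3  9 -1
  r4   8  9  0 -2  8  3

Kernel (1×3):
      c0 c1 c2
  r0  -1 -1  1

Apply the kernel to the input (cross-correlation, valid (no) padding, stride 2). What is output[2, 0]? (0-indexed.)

-17

The receptive field on the input at this output position is [8 9 0]. Elementwise product with the kernel and sum: 8·-1 + 9·-1 + 0·1.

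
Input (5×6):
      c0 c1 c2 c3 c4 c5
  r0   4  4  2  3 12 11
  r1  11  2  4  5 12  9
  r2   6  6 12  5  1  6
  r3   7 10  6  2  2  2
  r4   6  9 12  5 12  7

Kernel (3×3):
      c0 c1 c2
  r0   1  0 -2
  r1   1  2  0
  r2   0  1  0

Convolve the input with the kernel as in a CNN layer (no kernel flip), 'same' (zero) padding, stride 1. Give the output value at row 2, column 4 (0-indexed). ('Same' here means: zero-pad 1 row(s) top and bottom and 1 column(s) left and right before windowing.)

-4

The receptive field on the zero-padded input at this output position is [5 12 9 / 5 1 6 / 2 2 2]. Elementwise product with the kernel and sum: 5·1 + 9·-2 + 5·1 + 1·2 + 2·1.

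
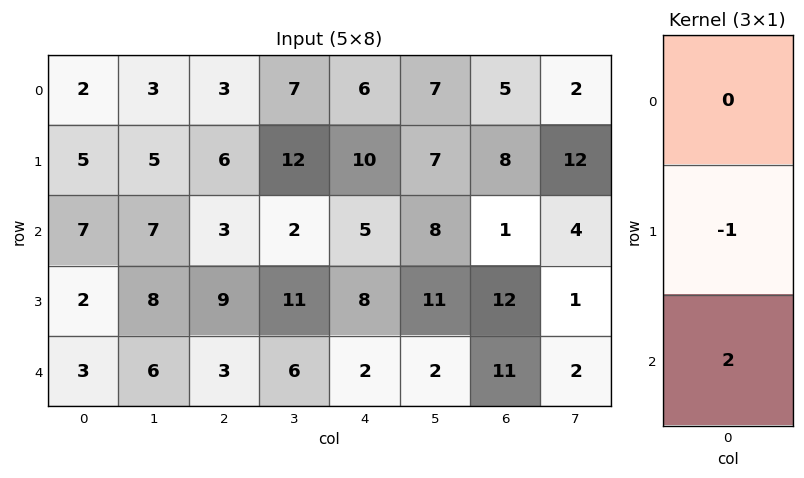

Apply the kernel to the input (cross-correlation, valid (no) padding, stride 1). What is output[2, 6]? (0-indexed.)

The receptive field on the input at this output position is [1 / 12 / 11]. Elementwise product with the kernel and sum: 12·-1 + 11·2.

10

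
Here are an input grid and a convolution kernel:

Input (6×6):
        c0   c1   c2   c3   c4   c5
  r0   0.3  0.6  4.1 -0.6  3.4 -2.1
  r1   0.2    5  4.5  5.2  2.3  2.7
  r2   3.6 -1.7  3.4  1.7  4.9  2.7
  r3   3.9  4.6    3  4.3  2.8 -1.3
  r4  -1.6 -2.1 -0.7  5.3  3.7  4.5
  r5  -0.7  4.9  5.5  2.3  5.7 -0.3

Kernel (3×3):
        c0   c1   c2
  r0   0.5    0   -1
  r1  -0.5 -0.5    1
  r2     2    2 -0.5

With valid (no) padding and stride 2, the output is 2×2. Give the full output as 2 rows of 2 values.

Output[0,0]: The receptive field on the input at this output position is [0.3 0.6 4.1 / 0.2 5 4.5 / 3.6 -1.7 3.4]. Elementwise product with the kernel and sum: 0.3·0.5 + 4.1·-1 + 0.2·-0.5 + 5·-0.5 + 4.5·1 + 3.6·2 + -1.7·2 + 3.4·-0.5.

0.05 3.85
-9.9 3.3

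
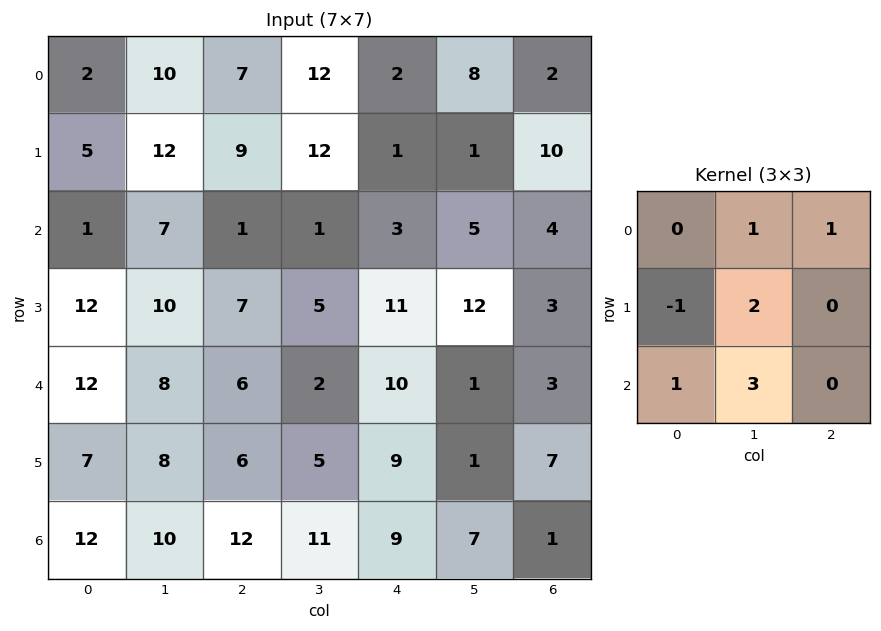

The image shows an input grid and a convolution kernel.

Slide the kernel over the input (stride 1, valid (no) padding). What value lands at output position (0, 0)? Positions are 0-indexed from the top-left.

58

The receptive field on the input at this output position is [2 10 7 / 5 12 9 / 1 7 1]. Elementwise product with the kernel and sum: 10·1 + 7·1 + 5·-1 + 12·2 + 1·1 + 7·3.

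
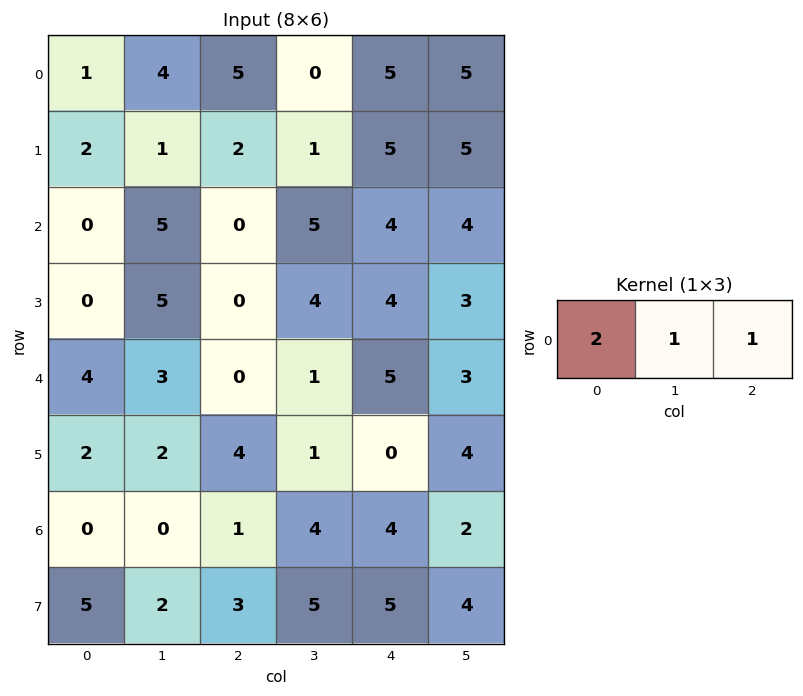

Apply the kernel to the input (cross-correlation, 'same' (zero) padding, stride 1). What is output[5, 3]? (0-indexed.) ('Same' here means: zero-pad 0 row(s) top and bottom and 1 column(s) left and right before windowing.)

9

The receptive field on the zero-padded input at this output position is [4 1 0]. Elementwise product with the kernel and sum: 4·2 + 1·1 + 0·1.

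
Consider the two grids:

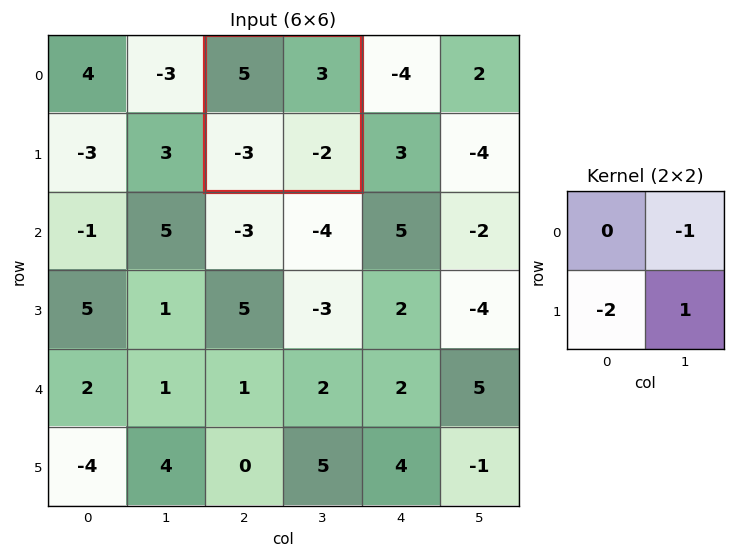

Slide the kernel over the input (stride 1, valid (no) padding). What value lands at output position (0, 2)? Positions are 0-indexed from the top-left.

The receptive field on the input at this output position is [5 3 / -3 -2]. Elementwise product with the kernel and sum: 3·-1 + -3·-2 + -2·1.

1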